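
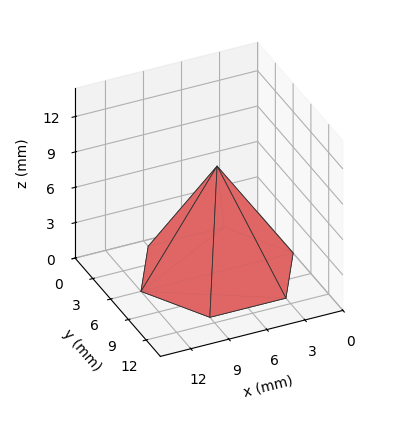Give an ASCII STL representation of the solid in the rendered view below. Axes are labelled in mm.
Reading the render: the shape is a regular 6-sided pyramid, base circumscribed radius ≈ 6 mm, apex at z ≈ 9 mm (dimensions read to the nearest mm from the axis ticks). For the STL, each face is triangulated and given an outward normal.

solid part
  facet normal 0.0000 0.0000 -1.0000
    outer loop
      vertex 3.00 11.20 0.00
      vertex 9.00 11.20 0.00
      vertex 12.00 6.00 0.00
    endloop
  endfacet
  facet normal 0.0000 0.0000 -1.0000
    outer loop
      vertex 0.00 6.00 0.00
      vertex 3.00 11.20 0.00
      vertex 12.00 6.00 0.00
    endloop
  endfacet
  facet normal 0.0000 0.0000 -1.0000
    outer loop
      vertex 3.00 0.80 0.00
      vertex 0.00 6.00 0.00
      vertex 12.00 6.00 0.00
    endloop
  endfacet
  facet normal 0.0000 0.0000 -1.0000
    outer loop
      vertex 9.00 0.80 0.00
      vertex 3.00 0.80 0.00
      vertex 12.00 6.00 0.00
    endloop
  endfacet
  facet normal 0.7501 0.4328 0.5001
    outer loop
      vertex 12.00 6.00 0.00
      vertex 9.00 11.20 0.00
      vertex 6.00 6.00 9.00
    endloop
  endfacet
  facet normal 0.0000 0.8659 0.5003
    outer loop
      vertex 9.00 11.20 0.00
      vertex 3.00 11.20 0.00
      vertex 6.00 6.00 9.00
    endloop
  endfacet
  facet normal -0.7501 0.4328 0.5001
    outer loop
      vertex 3.00 11.20 0.00
      vertex 0.00 6.00 0.00
      vertex 6.00 6.00 9.00
    endloop
  endfacet
  facet normal -0.7501 -0.4328 0.5001
    outer loop
      vertex 0.00 6.00 0.00
      vertex 3.00 0.80 0.00
      vertex 6.00 6.00 9.00
    endloop
  endfacet
  facet normal 0.0000 -0.8659 0.5003
    outer loop
      vertex 3.00 0.80 0.00
      vertex 9.00 0.80 0.00
      vertex 6.00 6.00 9.00
    endloop
  endfacet
  facet normal 0.7501 -0.4328 0.5001
    outer loop
      vertex 9.00 0.80 0.00
      vertex 12.00 6.00 0.00
      vertex 6.00 6.00 9.00
    endloop
  endfacet
endsolid part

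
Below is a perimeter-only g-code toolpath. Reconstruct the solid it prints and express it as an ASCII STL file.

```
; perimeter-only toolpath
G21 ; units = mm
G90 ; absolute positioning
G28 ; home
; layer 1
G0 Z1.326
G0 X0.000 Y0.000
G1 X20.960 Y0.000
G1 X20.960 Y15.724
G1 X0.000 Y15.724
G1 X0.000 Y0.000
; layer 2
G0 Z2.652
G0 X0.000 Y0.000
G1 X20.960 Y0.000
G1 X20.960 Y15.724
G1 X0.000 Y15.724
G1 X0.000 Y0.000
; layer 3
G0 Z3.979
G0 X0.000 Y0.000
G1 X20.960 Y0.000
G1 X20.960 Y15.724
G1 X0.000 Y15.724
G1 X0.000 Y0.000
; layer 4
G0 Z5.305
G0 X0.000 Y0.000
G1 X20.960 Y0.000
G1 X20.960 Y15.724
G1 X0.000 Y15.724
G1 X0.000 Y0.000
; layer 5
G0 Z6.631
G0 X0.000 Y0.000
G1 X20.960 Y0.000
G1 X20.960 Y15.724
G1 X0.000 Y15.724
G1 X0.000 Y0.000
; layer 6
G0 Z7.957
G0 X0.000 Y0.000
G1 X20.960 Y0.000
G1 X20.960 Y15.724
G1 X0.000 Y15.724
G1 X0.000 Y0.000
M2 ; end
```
solid part
  facet normal 0.0000 0.0000 -1.0000
    outer loop
      vertex 20.960 15.724 0.000
      vertex 20.960 0.000 0.000
      vertex 0.000 0.000 0.000
    endloop
  endfacet
  facet normal 0.0000 0.0000 -1.0000
    outer loop
      vertex 0.000 15.724 0.000
      vertex 20.960 15.724 0.000
      vertex 0.000 0.000 0.000
    endloop
  endfacet
  facet normal 0.0000 0.0000 1.0000
    outer loop
      vertex 0.000 0.000 7.957
      vertex 20.960 0.000 7.957
      vertex 20.960 15.724 7.957
    endloop
  endfacet
  facet normal 0.0000 0.0000 1.0000
    outer loop
      vertex 0.000 0.000 7.957
      vertex 20.960 15.724 7.957
      vertex 0.000 15.724 7.957
    endloop
  endfacet
  facet normal 0.0000 -1.0000 0.0000
    outer loop
      vertex 0.000 0.000 0.000
      vertex 20.960 0.000 0.000
      vertex 20.960 0.000 7.957
    endloop
  endfacet
  facet normal 0.0000 -1.0000 0.0000
    outer loop
      vertex 0.000 0.000 0.000
      vertex 20.960 0.000 7.957
      vertex 0.000 0.000 7.957
    endloop
  endfacet
  facet normal 0.0000 1.0000 0.0000
    outer loop
      vertex 20.960 15.724 7.957
      vertex 20.960 15.724 0.000
      vertex 0.000 15.724 0.000
    endloop
  endfacet
  facet normal 0.0000 1.0000 0.0000
    outer loop
      vertex 0.000 15.724 7.957
      vertex 20.960 15.724 7.957
      vertex 0.000 15.724 0.000
    endloop
  endfacet
  facet normal -1.0000 0.0000 0.0000
    outer loop
      vertex 0.000 15.724 7.957
      vertex 0.000 15.724 0.000
      vertex 0.000 0.000 0.000
    endloop
  endfacet
  facet normal -1.0000 0.0000 0.0000
    outer loop
      vertex 0.000 0.000 7.957
      vertex 0.000 15.724 7.957
      vertex 0.000 0.000 0.000
    endloop
  endfacet
  facet normal 1.0000 0.0000 0.0000
    outer loop
      vertex 20.960 0.000 0.000
      vertex 20.960 15.724 0.000
      vertex 20.960 15.724 7.957
    endloop
  endfacet
  facet normal 1.0000 0.0000 0.0000
    outer loop
      vertex 20.960 0.000 0.000
      vertex 20.960 15.724 7.957
      vertex 20.960 0.000 7.957
    endloop
  endfacet
endsolid part

The G0 Z moves step by Δz≈1.326 mm. Every layer's G1 loop is the same polygon, so the solid is a straight extrusion of it from z=0 to z≈7.96. Closing with flat bottom and top caps and triangulating gives 12 facets — a rectangular box, roughly 21 × 15.7 mm footprint and 7.96 mm tall.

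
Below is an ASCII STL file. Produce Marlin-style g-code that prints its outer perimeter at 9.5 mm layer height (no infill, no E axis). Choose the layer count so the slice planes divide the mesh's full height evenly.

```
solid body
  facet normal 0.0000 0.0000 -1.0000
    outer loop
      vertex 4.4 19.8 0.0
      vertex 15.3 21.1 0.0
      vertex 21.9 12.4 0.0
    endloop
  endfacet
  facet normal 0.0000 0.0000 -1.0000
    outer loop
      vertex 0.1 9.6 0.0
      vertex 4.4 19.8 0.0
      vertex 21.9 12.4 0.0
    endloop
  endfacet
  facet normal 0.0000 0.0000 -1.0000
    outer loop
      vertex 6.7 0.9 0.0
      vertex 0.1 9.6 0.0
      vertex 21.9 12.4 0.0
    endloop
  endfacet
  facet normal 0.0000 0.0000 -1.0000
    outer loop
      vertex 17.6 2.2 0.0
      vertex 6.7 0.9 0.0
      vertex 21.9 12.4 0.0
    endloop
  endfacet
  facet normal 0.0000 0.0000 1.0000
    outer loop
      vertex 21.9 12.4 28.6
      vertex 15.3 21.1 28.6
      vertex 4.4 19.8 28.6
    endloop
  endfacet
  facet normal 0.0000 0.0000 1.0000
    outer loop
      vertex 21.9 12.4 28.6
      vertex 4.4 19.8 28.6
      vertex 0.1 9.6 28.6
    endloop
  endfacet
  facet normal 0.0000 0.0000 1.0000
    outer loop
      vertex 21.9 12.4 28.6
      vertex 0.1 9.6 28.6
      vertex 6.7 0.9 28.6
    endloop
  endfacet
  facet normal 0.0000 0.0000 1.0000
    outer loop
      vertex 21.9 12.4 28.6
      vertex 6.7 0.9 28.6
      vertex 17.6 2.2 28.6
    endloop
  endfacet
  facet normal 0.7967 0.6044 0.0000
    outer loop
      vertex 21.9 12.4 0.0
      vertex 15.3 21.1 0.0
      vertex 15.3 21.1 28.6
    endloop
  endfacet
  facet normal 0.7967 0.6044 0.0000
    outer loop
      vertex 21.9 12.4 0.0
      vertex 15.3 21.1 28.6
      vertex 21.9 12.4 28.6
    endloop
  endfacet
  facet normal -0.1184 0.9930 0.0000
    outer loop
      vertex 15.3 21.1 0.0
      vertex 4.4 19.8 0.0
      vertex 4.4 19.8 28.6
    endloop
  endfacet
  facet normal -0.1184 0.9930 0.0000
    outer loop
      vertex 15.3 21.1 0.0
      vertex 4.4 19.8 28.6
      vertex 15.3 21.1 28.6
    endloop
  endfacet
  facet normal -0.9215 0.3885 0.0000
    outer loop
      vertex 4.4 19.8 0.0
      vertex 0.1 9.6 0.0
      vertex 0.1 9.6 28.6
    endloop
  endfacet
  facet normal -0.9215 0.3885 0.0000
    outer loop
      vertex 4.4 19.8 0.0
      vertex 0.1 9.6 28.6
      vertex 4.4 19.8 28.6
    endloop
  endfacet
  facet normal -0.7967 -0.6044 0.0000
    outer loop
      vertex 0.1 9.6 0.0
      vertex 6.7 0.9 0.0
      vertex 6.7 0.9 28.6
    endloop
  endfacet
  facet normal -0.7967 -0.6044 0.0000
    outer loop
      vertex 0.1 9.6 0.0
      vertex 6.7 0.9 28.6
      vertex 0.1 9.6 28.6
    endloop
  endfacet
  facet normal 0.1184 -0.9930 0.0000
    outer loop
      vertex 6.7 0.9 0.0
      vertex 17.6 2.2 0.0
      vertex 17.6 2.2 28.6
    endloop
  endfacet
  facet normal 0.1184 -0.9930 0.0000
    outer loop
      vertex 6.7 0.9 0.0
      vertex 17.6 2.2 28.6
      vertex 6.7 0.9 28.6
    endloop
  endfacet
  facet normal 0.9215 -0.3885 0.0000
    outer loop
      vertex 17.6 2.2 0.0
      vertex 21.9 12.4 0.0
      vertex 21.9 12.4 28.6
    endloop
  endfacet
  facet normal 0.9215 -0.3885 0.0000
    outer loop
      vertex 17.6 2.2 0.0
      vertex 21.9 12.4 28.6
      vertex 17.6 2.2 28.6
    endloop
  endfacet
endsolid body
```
; perimeter-only toolpath
G21 ; units = mm
G90 ; absolute positioning
G28 ; home
; layer 1
G0 Z9.5
G0 X21.9 Y12.4
G1 X15.3 Y21.1
G1 X4.4 Y19.8
G1 X0.1 Y9.6
G1 X6.7 Y0.9
G1 X17.6 Y2.2
G1 X21.9 Y12.4
; layer 2
G0 Z19.1
G0 X21.9 Y12.4
G1 X15.3 Y21.1
G1 X4.4 Y19.8
G1 X0.1 Y9.6
G1 X6.7 Y0.9
G1 X17.6 Y2.2
G1 X21.9 Y12.4
; layer 3
G0 Z28.6
G0 X21.9 Y12.4
G1 X15.3 Y21.1
G1 X4.4 Y19.8
G1 X0.1 Y9.6
G1 X6.7 Y0.9
G1 X17.6 Y2.2
G1 X21.9 Y12.4
M2 ; end

The solid is a regular 6-sided prism (a cylinder approximated with 6 flat sides), circumscribed radius ≈ 11 mm, height ≈ 28.6 mm. Slicing at Δz = 9.5 mm — 3 equal slices spanning the solid's height, so layer i sits at z = i·h/3 — gives 3 non-empty perimeters. Each is a 6-segment closed polygon; G0 lifts to the layer z and rapids to the start vertex, then G1 traces the edges.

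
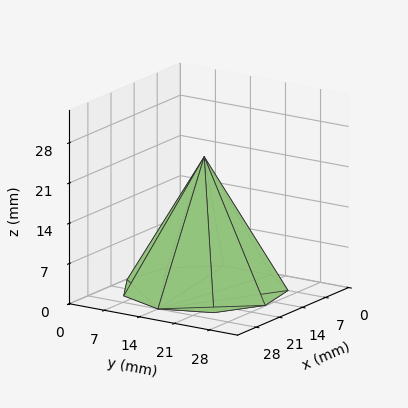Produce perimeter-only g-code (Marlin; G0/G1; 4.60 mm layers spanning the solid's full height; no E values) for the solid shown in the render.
Reading the render: the shape is a regular 9-sided pyramid, base circumscribed radius ≈ 14 mm, apex at z ≈ 23 mm (dimensions read to the nearest mm from the axis ticks). For the g-code, the solid's height is divided into equal slices at the stated Δz and each level perimeter traced with G1 moves after a G0 lift.

; perimeter-only toolpath
G21 ; units = mm
G90 ; absolute positioning
G28 ; home
; layer 1
G0 Z4.60
G0 X25.20 Y14.00
G1 X22.58 Y21.20
G1 X15.94 Y25.03
G1 X8.40 Y23.70
G1 X3.47 Y17.83
G1 X3.47 Y10.17
G1 X8.40 Y4.30
G1 X15.94 Y2.97
G1 X22.58 Y6.80
G1 X25.20 Y14.00
; layer 2
G0 Z9.20
G0 X22.40 Y14.00
G1 X20.43 Y19.40
G1 X15.46 Y22.27
G1 X9.80 Y21.27
G1 X6.10 Y16.87
G1 X6.10 Y11.13
G1 X9.80 Y6.73
G1 X15.46 Y5.73
G1 X20.43 Y8.60
G1 X22.40 Y14.00
; layer 3
G0 Z13.80
G0 X19.60 Y14.00
G1 X18.29 Y17.60
G1 X14.97 Y19.52
G1 X11.20 Y18.85
G1 X8.74 Y15.92
G1 X8.74 Y12.08
G1 X11.20 Y9.15
G1 X14.97 Y8.48
G1 X18.29 Y10.40
G1 X19.60 Y14.00
; layer 4
G0 Z18.40
G0 X16.80 Y14.00
G1 X16.14 Y15.80
G1 X14.49 Y16.76
G1 X12.60 Y16.42
G1 X11.37 Y14.96
G1 X11.37 Y13.04
G1 X12.60 Y11.58
G1 X14.49 Y11.24
G1 X16.14 Y12.20
G1 X16.80 Y14.00
M2 ; end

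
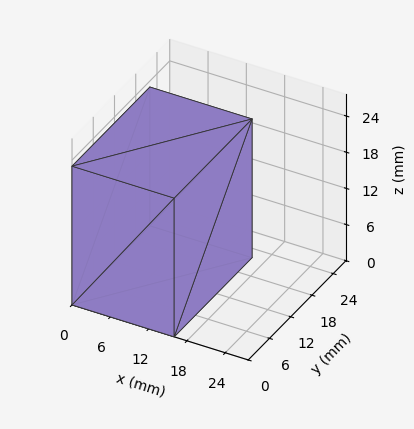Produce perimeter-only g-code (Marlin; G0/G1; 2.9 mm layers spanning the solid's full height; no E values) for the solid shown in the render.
Reading the render: the shape is a rectangular box, roughly 16 × 22 mm footprint and 23 mm tall (dimensions read to the nearest mm from the axis ticks). For the g-code, the solid's height is divided into equal slices at the stated Δz and each level perimeter traced with G1 moves after a G0 lift.

; perimeter-only toolpath
G21 ; units = mm
G90 ; absolute positioning
G28 ; home
; layer 1
G0 Z2.9
G0 X0.0 Y0.0
G1 X16.0 Y0.0
G1 X16.0 Y22.0
G1 X0.0 Y22.0
G1 X0.0 Y0.0
; layer 2
G0 Z5.8
G0 X0.0 Y0.0
G1 X16.0 Y0.0
G1 X16.0 Y22.0
G1 X0.0 Y22.0
G1 X0.0 Y0.0
; layer 3
G0 Z8.6
G0 X0.0 Y0.0
G1 X16.0 Y0.0
G1 X16.0 Y22.0
G1 X0.0 Y22.0
G1 X0.0 Y0.0
; layer 4
G0 Z11.5
G0 X0.0 Y0.0
G1 X16.0 Y0.0
G1 X16.0 Y22.0
G1 X0.0 Y22.0
G1 X0.0 Y0.0
; layer 5
G0 Z14.4
G0 X0.0 Y0.0
G1 X16.0 Y0.0
G1 X16.0 Y22.0
G1 X0.0 Y22.0
G1 X0.0 Y0.0
; layer 6
G0 Z17.2
G0 X0.0 Y0.0
G1 X16.0 Y0.0
G1 X16.0 Y22.0
G1 X0.0 Y22.0
G1 X0.0 Y0.0
; layer 7
G0 Z20.1
G0 X0.0 Y0.0
G1 X16.0 Y0.0
G1 X16.0 Y22.0
G1 X0.0 Y22.0
G1 X0.0 Y0.0
; layer 8
G0 Z23.0
G0 X0.0 Y0.0
G1 X16.0 Y0.0
G1 X16.0 Y22.0
G1 X0.0 Y22.0
G1 X0.0 Y0.0
M2 ; end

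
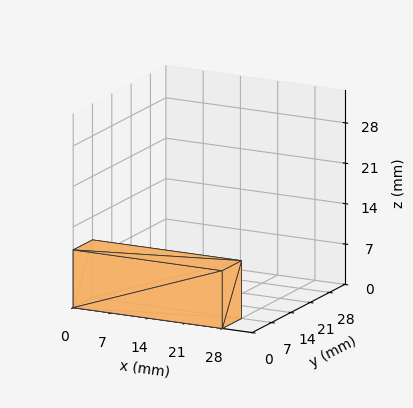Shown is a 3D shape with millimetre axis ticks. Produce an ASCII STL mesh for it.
Reading the render: the shape is a rectangular box, roughly 28 × 7 mm footprint and 10 mm tall (dimensions read to the nearest mm from the axis ticks). For the STL, each face is triangulated and given an outward normal.

solid part
  facet normal 0.0000 0.0000 -1.0000
    outer loop
      vertex 28.00 7.00 0.00
      vertex 28.00 0.00 0.00
      vertex 0.00 0.00 0.00
    endloop
  endfacet
  facet normal 0.0000 0.0000 -1.0000
    outer loop
      vertex 0.00 7.00 0.00
      vertex 28.00 7.00 0.00
      vertex 0.00 0.00 0.00
    endloop
  endfacet
  facet normal 0.0000 0.0000 1.0000
    outer loop
      vertex 0.00 0.00 10.00
      vertex 28.00 0.00 10.00
      vertex 28.00 7.00 10.00
    endloop
  endfacet
  facet normal 0.0000 0.0000 1.0000
    outer loop
      vertex 0.00 0.00 10.00
      vertex 28.00 7.00 10.00
      vertex 0.00 7.00 10.00
    endloop
  endfacet
  facet normal 0.0000 -1.0000 0.0000
    outer loop
      vertex 0.00 0.00 0.00
      vertex 28.00 0.00 0.00
      vertex 28.00 0.00 10.00
    endloop
  endfacet
  facet normal 0.0000 -1.0000 0.0000
    outer loop
      vertex 0.00 0.00 0.00
      vertex 28.00 0.00 10.00
      vertex 0.00 0.00 10.00
    endloop
  endfacet
  facet normal 0.0000 1.0000 0.0000
    outer loop
      vertex 28.00 7.00 10.00
      vertex 28.00 7.00 0.00
      vertex 0.00 7.00 0.00
    endloop
  endfacet
  facet normal 0.0000 1.0000 0.0000
    outer loop
      vertex 0.00 7.00 10.00
      vertex 28.00 7.00 10.00
      vertex 0.00 7.00 0.00
    endloop
  endfacet
  facet normal -1.0000 0.0000 0.0000
    outer loop
      vertex 0.00 7.00 10.00
      vertex 0.00 7.00 0.00
      vertex 0.00 0.00 0.00
    endloop
  endfacet
  facet normal -1.0000 0.0000 0.0000
    outer loop
      vertex 0.00 0.00 10.00
      vertex 0.00 7.00 10.00
      vertex 0.00 0.00 0.00
    endloop
  endfacet
  facet normal 1.0000 0.0000 0.0000
    outer loop
      vertex 28.00 0.00 0.00
      vertex 28.00 7.00 0.00
      vertex 28.00 7.00 10.00
    endloop
  endfacet
  facet normal 1.0000 0.0000 0.0000
    outer loop
      vertex 28.00 0.00 0.00
      vertex 28.00 7.00 10.00
      vertex 28.00 0.00 10.00
    endloop
  endfacet
endsolid part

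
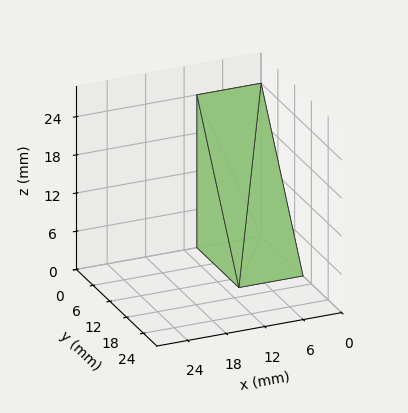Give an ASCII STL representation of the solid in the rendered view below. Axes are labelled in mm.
Reading the render: the shape is a wedge (ramp): 10 × 15 mm base, rising to 24 mm along the y=0 edge and sloping linearly to z=0 at y=15 (dimensions read to the nearest mm from the axis ticks). For the STL, each face is triangulated and given an outward normal.

solid part
  facet normal 0.0000 0.0000 -1.0000
    outer loop
      vertex 10.00 15.00 0.00
      vertex 10.00 0.00 0.00
      vertex 0.00 0.00 0.00
    endloop
  endfacet
  facet normal 0.0000 0.0000 -1.0000
    outer loop
      vertex 0.00 15.00 0.00
      vertex 10.00 15.00 0.00
      vertex 0.00 0.00 0.00
    endloop
  endfacet
  facet normal 0.0000 -1.0000 0.0000
    outer loop
      vertex 0.00 0.00 0.00
      vertex 10.00 0.00 0.00
      vertex 10.00 0.00 24.00
    endloop
  endfacet
  facet normal 0.0000 -1.0000 0.0000
    outer loop
      vertex 0.00 0.00 0.00
      vertex 10.00 0.00 24.00
      vertex 0.00 0.00 24.00
    endloop
  endfacet
  facet normal 0.0000 0.8480 0.5300
    outer loop
      vertex 0.00 0.00 24.00
      vertex 10.00 0.00 24.00
      vertex 10.00 15.00 0.00
    endloop
  endfacet
  facet normal 0.0000 0.8480 0.5300
    outer loop
      vertex 0.00 0.00 24.00
      vertex 10.00 15.00 0.00
      vertex 0.00 15.00 0.00
    endloop
  endfacet
  facet normal -1.0000 0.0000 0.0000
    outer loop
      vertex 0.00 0.00 24.00
      vertex 0.00 15.00 0.00
      vertex 0.00 0.00 0.00
    endloop
  endfacet
  facet normal 1.0000 0.0000 0.0000
    outer loop
      vertex 10.00 0.00 0.00
      vertex 10.00 15.00 0.00
      vertex 10.00 0.00 24.00
    endloop
  endfacet
endsolid part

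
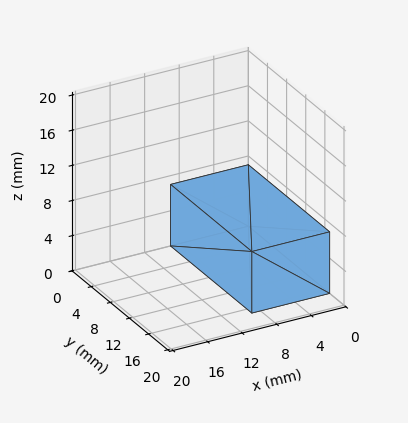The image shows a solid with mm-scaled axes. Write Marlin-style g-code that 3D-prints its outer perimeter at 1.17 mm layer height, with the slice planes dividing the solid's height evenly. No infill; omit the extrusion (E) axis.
Reading the render: the shape is a rectangular box, roughly 9 × 17 mm footprint and 7 mm tall (dimensions read to the nearest mm from the axis ticks). For the g-code, the solid's height is divided into equal slices at the stated Δz and each level perimeter traced with G1 moves after a G0 lift.

; perimeter-only toolpath
G21 ; units = mm
G90 ; absolute positioning
G28 ; home
; layer 1
G0 Z1.17
G0 X0.00 Y0.00
G1 X9.00 Y0.00
G1 X9.00 Y17.00
G1 X0.00 Y17.00
G1 X0.00 Y0.00
; layer 2
G0 Z2.33
G0 X0.00 Y0.00
G1 X9.00 Y0.00
G1 X9.00 Y17.00
G1 X0.00 Y17.00
G1 X0.00 Y0.00
; layer 3
G0 Z3.50
G0 X0.00 Y0.00
G1 X9.00 Y0.00
G1 X9.00 Y17.00
G1 X0.00 Y17.00
G1 X0.00 Y0.00
; layer 4
G0 Z4.67
G0 X0.00 Y0.00
G1 X9.00 Y0.00
G1 X9.00 Y17.00
G1 X0.00 Y17.00
G1 X0.00 Y0.00
; layer 5
G0 Z5.83
G0 X0.00 Y0.00
G1 X9.00 Y0.00
G1 X9.00 Y17.00
G1 X0.00 Y17.00
G1 X0.00 Y0.00
; layer 6
G0 Z7.00
G0 X0.00 Y0.00
G1 X9.00 Y0.00
G1 X9.00 Y17.00
G1 X0.00 Y17.00
G1 X0.00 Y0.00
M2 ; end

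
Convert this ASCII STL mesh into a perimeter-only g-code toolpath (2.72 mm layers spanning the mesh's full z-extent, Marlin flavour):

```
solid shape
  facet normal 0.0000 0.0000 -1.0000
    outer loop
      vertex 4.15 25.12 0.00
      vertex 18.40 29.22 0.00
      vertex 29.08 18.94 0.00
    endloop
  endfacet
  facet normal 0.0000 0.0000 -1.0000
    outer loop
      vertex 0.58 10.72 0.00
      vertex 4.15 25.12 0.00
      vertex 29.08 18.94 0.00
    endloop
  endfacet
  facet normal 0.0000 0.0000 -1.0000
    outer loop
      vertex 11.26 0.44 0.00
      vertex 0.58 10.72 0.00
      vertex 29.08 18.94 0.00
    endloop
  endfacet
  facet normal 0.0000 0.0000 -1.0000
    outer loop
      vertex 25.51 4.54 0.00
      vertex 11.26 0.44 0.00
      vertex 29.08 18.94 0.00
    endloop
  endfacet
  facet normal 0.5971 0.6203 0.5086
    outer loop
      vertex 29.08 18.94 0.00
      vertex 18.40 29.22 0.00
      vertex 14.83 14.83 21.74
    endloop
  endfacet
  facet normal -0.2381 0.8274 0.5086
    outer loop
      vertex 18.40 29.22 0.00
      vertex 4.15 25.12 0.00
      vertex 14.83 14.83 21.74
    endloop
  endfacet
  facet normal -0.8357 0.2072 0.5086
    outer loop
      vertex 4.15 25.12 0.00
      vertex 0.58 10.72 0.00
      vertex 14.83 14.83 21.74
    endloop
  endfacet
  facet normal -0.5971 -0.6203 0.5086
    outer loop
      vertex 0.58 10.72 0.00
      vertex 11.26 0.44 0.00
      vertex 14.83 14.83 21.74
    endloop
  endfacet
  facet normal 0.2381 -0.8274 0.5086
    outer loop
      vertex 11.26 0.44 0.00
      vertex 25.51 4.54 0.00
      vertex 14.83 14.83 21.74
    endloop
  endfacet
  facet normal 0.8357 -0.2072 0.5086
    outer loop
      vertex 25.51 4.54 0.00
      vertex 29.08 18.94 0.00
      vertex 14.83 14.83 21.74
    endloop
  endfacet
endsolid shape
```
; perimeter-only toolpath
G21 ; units = mm
G90 ; absolute positioning
G28 ; home
; layer 1
G0 Z2.72
G0 X27.30 Y18.43
G1 X17.95 Y27.42
G1 X5.49 Y23.83
G1 X2.36 Y11.23
G1 X11.71 Y2.24
G1 X24.18 Y5.83
G1 X27.30 Y18.43
; layer 2
G0 Z5.43
G0 X25.52 Y17.91
G1 X17.51 Y25.62
G1 X6.82 Y22.55
G1 X4.14 Y11.75
G1 X12.15 Y4.04
G1 X22.84 Y7.11
G1 X25.52 Y17.91
; layer 3
G0 Z8.15
G0 X23.74 Y17.40
G1 X17.06 Y23.82
G1 X8.16 Y21.26
G1 X5.92 Y12.26
G1 X12.60 Y5.84
G1 X21.51 Y8.40
G1 X23.74 Y17.40
; layer 4
G0 Z10.87
G0 X21.95 Y16.89
G1 X16.61 Y22.02
G1 X9.49 Y19.98
G1 X7.71 Y12.78
G1 X13.04 Y7.63
G1 X20.17 Y9.69
G1 X21.95 Y16.89
; layer 5
G0 Z13.59
G0 X20.17 Y16.37
G1 X16.17 Y20.23
G1 X10.83 Y18.69
G1 X9.49 Y13.29
G1 X13.49 Y9.43
G1 X18.84 Y10.97
G1 X20.17 Y16.37
; layer 6
G0 Z16.30
G0 X18.39 Y15.86
G1 X15.72 Y18.43
G1 X12.16 Y17.40
G1 X11.27 Y13.80
G1 X13.94 Y11.23
G1 X17.50 Y12.26
G1 X18.39 Y15.86
; layer 7
G0 Z19.02
G0 X16.61 Y15.34
G1 X15.28 Y16.63
G1 X13.49 Y16.12
G1 X13.05 Y14.32
G1 X14.38 Y13.03
G1 X16.17 Y13.54
G1 X16.61 Y15.34
M2 ; end

The solid is a regular 6-sided pyramid, base circumscribed radius ≈ 14.8 mm, apex at z ≈ 21.7 mm. Slicing at Δz = 2.72 mm — 8 equal slices spanning the solid's height, so layer i sits at z = i·h/8 — gives 7 non-empty perimeters. Each is a 6-segment closed polygon; G0 lifts to the layer z and rapids to the start vertex, then G1 traces the edges. The cross-section shrinks linearly with z (the slice at the apex is degenerate and omitted).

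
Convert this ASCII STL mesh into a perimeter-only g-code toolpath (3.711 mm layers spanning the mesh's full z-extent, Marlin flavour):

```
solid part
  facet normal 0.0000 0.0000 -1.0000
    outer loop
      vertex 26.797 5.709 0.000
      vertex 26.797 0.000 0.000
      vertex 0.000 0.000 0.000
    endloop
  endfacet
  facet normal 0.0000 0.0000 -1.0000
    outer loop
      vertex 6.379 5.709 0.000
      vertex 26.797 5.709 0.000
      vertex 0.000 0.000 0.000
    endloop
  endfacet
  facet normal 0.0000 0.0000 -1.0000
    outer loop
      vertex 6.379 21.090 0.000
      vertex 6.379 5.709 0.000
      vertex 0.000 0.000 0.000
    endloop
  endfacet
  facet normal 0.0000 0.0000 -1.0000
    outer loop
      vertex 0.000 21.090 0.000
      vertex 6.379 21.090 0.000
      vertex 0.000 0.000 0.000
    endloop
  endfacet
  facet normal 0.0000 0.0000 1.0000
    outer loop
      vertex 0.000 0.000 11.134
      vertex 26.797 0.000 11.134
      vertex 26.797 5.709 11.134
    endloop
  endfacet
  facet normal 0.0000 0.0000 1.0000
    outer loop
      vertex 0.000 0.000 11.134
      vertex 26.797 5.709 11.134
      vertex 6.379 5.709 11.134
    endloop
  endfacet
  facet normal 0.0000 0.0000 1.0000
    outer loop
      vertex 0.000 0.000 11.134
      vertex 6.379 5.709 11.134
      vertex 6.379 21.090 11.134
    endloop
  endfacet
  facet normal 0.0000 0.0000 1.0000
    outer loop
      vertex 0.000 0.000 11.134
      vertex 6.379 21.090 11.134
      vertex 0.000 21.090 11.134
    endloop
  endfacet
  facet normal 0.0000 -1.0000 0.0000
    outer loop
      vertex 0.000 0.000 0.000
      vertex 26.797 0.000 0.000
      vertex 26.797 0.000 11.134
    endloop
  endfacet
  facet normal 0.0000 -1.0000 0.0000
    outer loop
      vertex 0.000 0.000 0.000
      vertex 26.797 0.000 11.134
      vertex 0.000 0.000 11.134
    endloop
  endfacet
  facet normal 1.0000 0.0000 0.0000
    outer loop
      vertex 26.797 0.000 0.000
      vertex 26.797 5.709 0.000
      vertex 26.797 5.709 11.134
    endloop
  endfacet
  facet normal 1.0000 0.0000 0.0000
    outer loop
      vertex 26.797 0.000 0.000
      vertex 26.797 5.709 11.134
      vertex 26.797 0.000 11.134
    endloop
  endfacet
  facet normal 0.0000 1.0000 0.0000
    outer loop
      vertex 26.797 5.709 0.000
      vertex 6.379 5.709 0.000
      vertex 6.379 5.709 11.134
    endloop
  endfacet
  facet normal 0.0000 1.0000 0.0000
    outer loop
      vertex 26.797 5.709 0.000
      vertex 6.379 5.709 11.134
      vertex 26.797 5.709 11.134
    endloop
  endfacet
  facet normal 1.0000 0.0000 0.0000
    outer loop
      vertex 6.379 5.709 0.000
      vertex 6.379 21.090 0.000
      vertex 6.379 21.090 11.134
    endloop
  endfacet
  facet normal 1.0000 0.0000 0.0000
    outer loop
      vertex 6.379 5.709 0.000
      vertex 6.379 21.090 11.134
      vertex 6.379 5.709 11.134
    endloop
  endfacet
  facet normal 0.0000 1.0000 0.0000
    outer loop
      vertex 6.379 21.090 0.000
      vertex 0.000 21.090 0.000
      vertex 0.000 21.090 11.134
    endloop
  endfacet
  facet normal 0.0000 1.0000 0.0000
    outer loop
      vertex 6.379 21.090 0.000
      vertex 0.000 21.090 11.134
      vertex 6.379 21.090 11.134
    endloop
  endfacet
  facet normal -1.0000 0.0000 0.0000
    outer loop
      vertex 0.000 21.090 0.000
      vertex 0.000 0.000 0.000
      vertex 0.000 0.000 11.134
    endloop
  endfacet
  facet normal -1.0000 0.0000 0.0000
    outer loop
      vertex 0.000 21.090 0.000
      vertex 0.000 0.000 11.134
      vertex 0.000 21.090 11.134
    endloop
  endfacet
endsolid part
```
; perimeter-only toolpath
G21 ; units = mm
G90 ; absolute positioning
G28 ; home
; layer 1
G0 Z3.711
G0 X0.000 Y0.000
G1 X26.797 Y0.000
G1 X26.797 Y5.709
G1 X6.379 Y5.709
G1 X6.379 Y21.090
G1 X0.000 Y21.090
G1 X0.000 Y0.000
; layer 2
G0 Z7.423
G0 X0.000 Y0.000
G1 X26.797 Y0.000
G1 X26.797 Y5.709
G1 X6.379 Y5.709
G1 X6.379 Y21.090
G1 X0.000 Y21.090
G1 X0.000 Y0.000
; layer 3
G0 Z11.134
G0 X0.000 Y0.000
G1 X26.797 Y0.000
G1 X26.797 Y5.709
G1 X6.379 Y5.709
G1 X6.379 Y21.090
G1 X0.000 Y21.090
G1 X0.000 Y0.000
M2 ; end

The solid is an L-shaped prism: outer 26.8 × 21.1 mm, arm thicknesses ≈ 5.71 mm (horizontal) and 6.38 mm (vertical), extruded 11.1 mm in z. Slicing at Δz = 3.711 mm — 3 equal slices spanning the solid's height, so layer i sits at z = i·h/3 — gives 3 non-empty perimeters. Each is a 6-segment closed polygon; G0 lifts to the layer z and rapids to the start vertex, then G1 traces the edges.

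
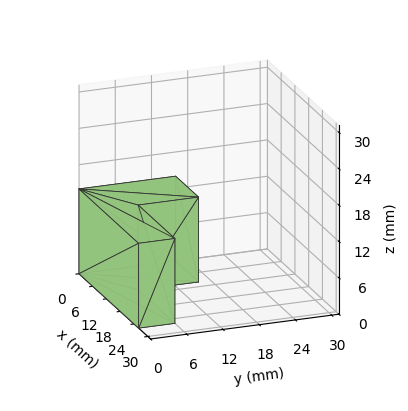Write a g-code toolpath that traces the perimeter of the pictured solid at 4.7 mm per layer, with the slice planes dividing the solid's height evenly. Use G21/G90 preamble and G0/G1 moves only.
Reading the render: the shape is an L-shaped prism: outer 26 × 16 mm, arm thicknesses ≈ 6 mm (horizontal) and 10 mm (vertical), extruded 14 mm in z (dimensions read to the nearest mm from the axis ticks). For the g-code, the solid's height is divided into equal slices at the stated Δz and each level perimeter traced with G1 moves after a G0 lift.

; perimeter-only toolpath
G21 ; units = mm
G90 ; absolute positioning
G28 ; home
; layer 1
G0 Z4.7
G0 X0.0 Y0.0
G1 X26.0 Y0.0
G1 X26.0 Y6.0
G1 X10.0 Y6.0
G1 X10.0 Y16.0
G1 X0.0 Y16.0
G1 X0.0 Y0.0
; layer 2
G0 Z9.3
G0 X0.0 Y0.0
G1 X26.0 Y0.0
G1 X26.0 Y6.0
G1 X10.0 Y6.0
G1 X10.0 Y16.0
G1 X0.0 Y16.0
G1 X0.0 Y0.0
; layer 3
G0 Z14.0
G0 X0.0 Y0.0
G1 X26.0 Y0.0
G1 X26.0 Y6.0
G1 X10.0 Y6.0
G1 X10.0 Y16.0
G1 X0.0 Y16.0
G1 X0.0 Y0.0
M2 ; end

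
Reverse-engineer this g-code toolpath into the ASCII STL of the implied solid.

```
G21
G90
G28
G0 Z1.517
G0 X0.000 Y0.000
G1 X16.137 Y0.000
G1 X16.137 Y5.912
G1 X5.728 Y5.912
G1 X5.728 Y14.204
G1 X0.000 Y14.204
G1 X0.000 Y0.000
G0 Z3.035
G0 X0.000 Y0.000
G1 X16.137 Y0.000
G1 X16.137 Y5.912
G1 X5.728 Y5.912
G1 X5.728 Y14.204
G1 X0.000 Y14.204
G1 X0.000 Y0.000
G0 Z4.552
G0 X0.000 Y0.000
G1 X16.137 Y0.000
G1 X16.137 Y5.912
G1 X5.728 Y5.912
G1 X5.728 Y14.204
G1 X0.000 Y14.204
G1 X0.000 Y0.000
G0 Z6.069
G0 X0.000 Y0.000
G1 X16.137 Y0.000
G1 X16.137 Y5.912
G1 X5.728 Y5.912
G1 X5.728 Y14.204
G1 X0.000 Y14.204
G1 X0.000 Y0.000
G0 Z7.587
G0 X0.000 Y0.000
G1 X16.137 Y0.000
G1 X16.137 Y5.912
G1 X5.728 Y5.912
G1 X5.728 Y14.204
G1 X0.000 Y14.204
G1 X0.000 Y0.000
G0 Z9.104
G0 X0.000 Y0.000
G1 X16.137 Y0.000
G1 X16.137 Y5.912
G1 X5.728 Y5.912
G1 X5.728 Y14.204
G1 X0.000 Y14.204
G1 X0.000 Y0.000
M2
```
solid part
  facet normal 0.0000 0.0000 -1.0000
    outer loop
      vertex 16.137 5.912 0.000
      vertex 16.137 0.000 0.000
      vertex 0.000 0.000 0.000
    endloop
  endfacet
  facet normal 0.0000 0.0000 -1.0000
    outer loop
      vertex 5.728 5.912 0.000
      vertex 16.137 5.912 0.000
      vertex 0.000 0.000 0.000
    endloop
  endfacet
  facet normal 0.0000 0.0000 -1.0000
    outer loop
      vertex 5.728 14.204 0.000
      vertex 5.728 5.912 0.000
      vertex 0.000 0.000 0.000
    endloop
  endfacet
  facet normal 0.0000 0.0000 -1.0000
    outer loop
      vertex 0.000 14.204 0.000
      vertex 5.728 14.204 0.000
      vertex 0.000 0.000 0.000
    endloop
  endfacet
  facet normal 0.0000 0.0000 1.0000
    outer loop
      vertex 0.000 0.000 9.104
      vertex 16.137 0.000 9.104
      vertex 16.137 5.912 9.104
    endloop
  endfacet
  facet normal 0.0000 0.0000 1.0000
    outer loop
      vertex 0.000 0.000 9.104
      vertex 16.137 5.912 9.104
      vertex 5.728 5.912 9.104
    endloop
  endfacet
  facet normal 0.0000 0.0000 1.0000
    outer loop
      vertex 0.000 0.000 9.104
      vertex 5.728 5.912 9.104
      vertex 5.728 14.204 9.104
    endloop
  endfacet
  facet normal 0.0000 0.0000 1.0000
    outer loop
      vertex 0.000 0.000 9.104
      vertex 5.728 14.204 9.104
      vertex 0.000 14.204 9.104
    endloop
  endfacet
  facet normal 0.0000 -1.0000 0.0000
    outer loop
      vertex 0.000 0.000 0.000
      vertex 16.137 0.000 0.000
      vertex 16.137 0.000 9.104
    endloop
  endfacet
  facet normal 0.0000 -1.0000 0.0000
    outer loop
      vertex 0.000 0.000 0.000
      vertex 16.137 0.000 9.104
      vertex 0.000 0.000 9.104
    endloop
  endfacet
  facet normal 1.0000 0.0000 0.0000
    outer loop
      vertex 16.137 0.000 0.000
      vertex 16.137 5.912 0.000
      vertex 16.137 5.912 9.104
    endloop
  endfacet
  facet normal 1.0000 0.0000 0.0000
    outer loop
      vertex 16.137 0.000 0.000
      vertex 16.137 5.912 9.104
      vertex 16.137 0.000 9.104
    endloop
  endfacet
  facet normal 0.0000 1.0000 0.0000
    outer loop
      vertex 16.137 5.912 0.000
      vertex 5.728 5.912 0.000
      vertex 5.728 5.912 9.104
    endloop
  endfacet
  facet normal 0.0000 1.0000 0.0000
    outer loop
      vertex 16.137 5.912 0.000
      vertex 5.728 5.912 9.104
      vertex 16.137 5.912 9.104
    endloop
  endfacet
  facet normal 1.0000 0.0000 0.0000
    outer loop
      vertex 5.728 5.912 0.000
      vertex 5.728 14.204 0.000
      vertex 5.728 14.204 9.104
    endloop
  endfacet
  facet normal 1.0000 0.0000 0.0000
    outer loop
      vertex 5.728 5.912 0.000
      vertex 5.728 14.204 9.104
      vertex 5.728 5.912 9.104
    endloop
  endfacet
  facet normal 0.0000 1.0000 0.0000
    outer loop
      vertex 5.728 14.204 0.000
      vertex 0.000 14.204 0.000
      vertex 0.000 14.204 9.104
    endloop
  endfacet
  facet normal 0.0000 1.0000 0.0000
    outer loop
      vertex 5.728 14.204 0.000
      vertex 0.000 14.204 9.104
      vertex 5.728 14.204 9.104
    endloop
  endfacet
  facet normal -1.0000 0.0000 0.0000
    outer loop
      vertex 0.000 14.204 0.000
      vertex 0.000 0.000 0.000
      vertex 0.000 0.000 9.104
    endloop
  endfacet
  facet normal -1.0000 0.0000 0.0000
    outer loop
      vertex 0.000 14.204 0.000
      vertex 0.000 0.000 9.104
      vertex 0.000 14.204 9.104
    endloop
  endfacet
endsolid part

The G0 Z moves step by Δz≈1.517 mm. Every layer's G1 loop is the same polygon, so the solid is a straight extrusion of it from z=0 to z≈9.1. Closing with flat bottom and top caps and triangulating gives 20 facets — an L-shaped prism: outer 16.1 × 14.2 mm, arm thicknesses ≈ 5.91 mm (horizontal) and 5.73 mm (vertical), extruded 9.1 mm in z.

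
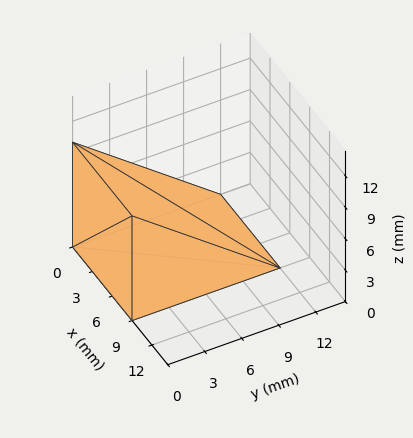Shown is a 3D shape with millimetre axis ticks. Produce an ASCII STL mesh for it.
Reading the render: the shape is a wedge (ramp): 9 × 12 mm base, rising to 10 mm along the y=0 edge and sloping linearly to z=0 at y=12 (dimensions read to the nearest mm from the axis ticks). For the STL, each face is triangulated and given an outward normal.

solid part
  facet normal 0.0000 0.0000 -1.0000
    outer loop
      vertex 9.0 12.0 0.0
      vertex 9.0 0.0 0.0
      vertex 0.0 0.0 0.0
    endloop
  endfacet
  facet normal 0.0000 0.0000 -1.0000
    outer loop
      vertex 0.0 12.0 0.0
      vertex 9.0 12.0 0.0
      vertex 0.0 0.0 0.0
    endloop
  endfacet
  facet normal 0.0000 -1.0000 0.0000
    outer loop
      vertex 0.0 0.0 0.0
      vertex 9.0 0.0 0.0
      vertex 9.0 0.0 10.0
    endloop
  endfacet
  facet normal 0.0000 -1.0000 0.0000
    outer loop
      vertex 0.0 0.0 0.0
      vertex 9.0 0.0 10.0
      vertex 0.0 0.0 10.0
    endloop
  endfacet
  facet normal 0.0000 0.6402 0.7682
    outer loop
      vertex 0.0 0.0 10.0
      vertex 9.0 0.0 10.0
      vertex 9.0 12.0 0.0
    endloop
  endfacet
  facet normal 0.0000 0.6402 0.7682
    outer loop
      vertex 0.0 0.0 10.0
      vertex 9.0 12.0 0.0
      vertex 0.0 12.0 0.0
    endloop
  endfacet
  facet normal -1.0000 0.0000 0.0000
    outer loop
      vertex 0.0 0.0 10.0
      vertex 0.0 12.0 0.0
      vertex 0.0 0.0 0.0
    endloop
  endfacet
  facet normal 1.0000 0.0000 0.0000
    outer loop
      vertex 9.0 0.0 0.0
      vertex 9.0 12.0 0.0
      vertex 9.0 0.0 10.0
    endloop
  endfacet
endsolid part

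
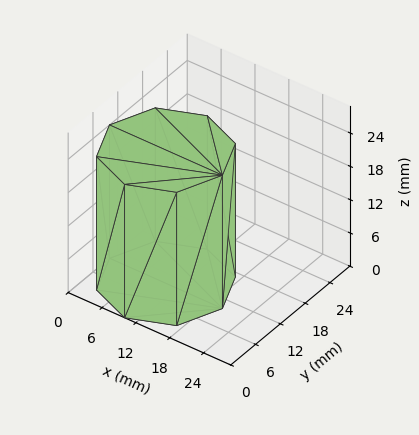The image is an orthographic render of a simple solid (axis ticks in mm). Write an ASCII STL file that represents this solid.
Reading the render: the shape is a regular 8-sided prism (a cylinder approximated with 8 flat sides), circumscribed radius ≈ 10 mm, height ≈ 24 mm (dimensions read to the nearest mm from the axis ticks). For the STL, each face is triangulated and given an outward normal.

solid part
  facet normal 0.0000 0.0000 -1.0000
    outer loop
      vertex 10.0 20.0 0.0
      vertex 17.1 17.1 0.0
      vertex 20.0 10.0 0.0
    endloop
  endfacet
  facet normal 0.0000 0.0000 -1.0000
    outer loop
      vertex 2.9 17.1 0.0
      vertex 10.0 20.0 0.0
      vertex 20.0 10.0 0.0
    endloop
  endfacet
  facet normal 0.0000 0.0000 -1.0000
    outer loop
      vertex 0.0 10.0 0.0
      vertex 2.9 17.1 0.0
      vertex 20.0 10.0 0.0
    endloop
  endfacet
  facet normal 0.0000 0.0000 -1.0000
    outer loop
      vertex 2.9 2.9 0.0
      vertex 0.0 10.0 0.0
      vertex 20.0 10.0 0.0
    endloop
  endfacet
  facet normal 0.0000 0.0000 -1.0000
    outer loop
      vertex 10.0 0.0 0.0
      vertex 2.9 2.9 0.0
      vertex 20.0 10.0 0.0
    endloop
  endfacet
  facet normal 0.0000 0.0000 -1.0000
    outer loop
      vertex 17.1 2.9 0.0
      vertex 10.0 0.0 0.0
      vertex 20.0 10.0 0.0
    endloop
  endfacet
  facet normal 0.0000 0.0000 1.0000
    outer loop
      vertex 20.0 10.0 24.0
      vertex 17.1 17.1 24.0
      vertex 10.0 20.0 24.0
    endloop
  endfacet
  facet normal 0.0000 0.0000 1.0000
    outer loop
      vertex 20.0 10.0 24.0
      vertex 10.0 20.0 24.0
      vertex 2.9 17.1 24.0
    endloop
  endfacet
  facet normal 0.0000 0.0000 1.0000
    outer loop
      vertex 20.0 10.0 24.0
      vertex 2.9 17.1 24.0
      vertex 0.0 10.0 24.0
    endloop
  endfacet
  facet normal 0.0000 0.0000 1.0000
    outer loop
      vertex 20.0 10.0 24.0
      vertex 0.0 10.0 24.0
      vertex 2.9 2.9 24.0
    endloop
  endfacet
  facet normal 0.0000 0.0000 1.0000
    outer loop
      vertex 20.0 10.0 24.0
      vertex 2.9 2.9 24.0
      vertex 10.0 0.0 24.0
    endloop
  endfacet
  facet normal 0.0000 0.0000 1.0000
    outer loop
      vertex 20.0 10.0 24.0
      vertex 10.0 0.0 24.0
      vertex 17.1 2.9 24.0
    endloop
  endfacet
  facet normal 0.9258 0.3781 0.0000
    outer loop
      vertex 20.0 10.0 0.0
      vertex 17.1 17.1 0.0
      vertex 17.1 17.1 24.0
    endloop
  endfacet
  facet normal 0.9258 0.3781 0.0000
    outer loop
      vertex 20.0 10.0 0.0
      vertex 17.1 17.1 24.0
      vertex 20.0 10.0 24.0
    endloop
  endfacet
  facet normal 0.3781 0.9258 0.0000
    outer loop
      vertex 17.1 17.1 0.0
      vertex 10.0 20.0 0.0
      vertex 10.0 20.0 24.0
    endloop
  endfacet
  facet normal 0.3781 0.9258 0.0000
    outer loop
      vertex 17.1 17.1 0.0
      vertex 10.0 20.0 24.0
      vertex 17.1 17.1 24.0
    endloop
  endfacet
  facet normal -0.3781 0.9258 0.0000
    outer loop
      vertex 10.0 20.0 0.0
      vertex 2.9 17.1 0.0
      vertex 2.9 17.1 24.0
    endloop
  endfacet
  facet normal -0.3781 0.9258 0.0000
    outer loop
      vertex 10.0 20.0 0.0
      vertex 2.9 17.1 24.0
      vertex 10.0 20.0 24.0
    endloop
  endfacet
  facet normal -0.9258 0.3781 0.0000
    outer loop
      vertex 2.9 17.1 0.0
      vertex 0.0 10.0 0.0
      vertex 0.0 10.0 24.0
    endloop
  endfacet
  facet normal -0.9258 0.3781 0.0000
    outer loop
      vertex 2.9 17.1 0.0
      vertex 0.0 10.0 24.0
      vertex 2.9 17.1 24.0
    endloop
  endfacet
  facet normal -0.9258 -0.3781 0.0000
    outer loop
      vertex 0.0 10.0 0.0
      vertex 2.9 2.9 0.0
      vertex 2.9 2.9 24.0
    endloop
  endfacet
  facet normal -0.9258 -0.3781 0.0000
    outer loop
      vertex 0.0 10.0 0.0
      vertex 2.9 2.9 24.0
      vertex 0.0 10.0 24.0
    endloop
  endfacet
  facet normal -0.3781 -0.9258 0.0000
    outer loop
      vertex 2.9 2.9 0.0
      vertex 10.0 0.0 0.0
      vertex 10.0 0.0 24.0
    endloop
  endfacet
  facet normal -0.3781 -0.9258 0.0000
    outer loop
      vertex 2.9 2.9 0.0
      vertex 10.0 0.0 24.0
      vertex 2.9 2.9 24.0
    endloop
  endfacet
  facet normal 0.3781 -0.9258 0.0000
    outer loop
      vertex 10.0 0.0 0.0
      vertex 17.1 2.9 0.0
      vertex 17.1 2.9 24.0
    endloop
  endfacet
  facet normal 0.3781 -0.9258 0.0000
    outer loop
      vertex 10.0 0.0 0.0
      vertex 17.1 2.9 24.0
      vertex 10.0 0.0 24.0
    endloop
  endfacet
  facet normal 0.9258 -0.3781 0.0000
    outer loop
      vertex 17.1 2.9 0.0
      vertex 20.0 10.0 0.0
      vertex 20.0 10.0 24.0
    endloop
  endfacet
  facet normal 0.9258 -0.3781 0.0000
    outer loop
      vertex 17.1 2.9 0.0
      vertex 20.0 10.0 24.0
      vertex 17.1 2.9 24.0
    endloop
  endfacet
endsolid part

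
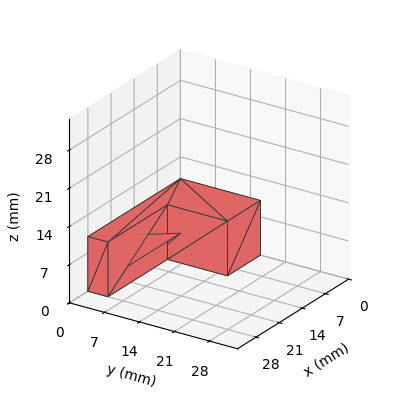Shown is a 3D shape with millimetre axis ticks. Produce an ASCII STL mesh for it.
Reading the render: the shape is an L-shaped prism: outer 28 × 16 mm, arm thicknesses ≈ 4 mm (horizontal) and 10 mm (vertical), extruded 10 mm in z (dimensions read to the nearest mm from the axis ticks). For the STL, each face is triangulated and given an outward normal.

solid part
  facet normal 0.0000 0.0000 -1.0000
    outer loop
      vertex 28.00 4.00 0.00
      vertex 28.00 0.00 0.00
      vertex 0.00 0.00 0.00
    endloop
  endfacet
  facet normal 0.0000 0.0000 -1.0000
    outer loop
      vertex 10.00 4.00 0.00
      vertex 28.00 4.00 0.00
      vertex 0.00 0.00 0.00
    endloop
  endfacet
  facet normal 0.0000 0.0000 -1.0000
    outer loop
      vertex 10.00 16.00 0.00
      vertex 10.00 4.00 0.00
      vertex 0.00 0.00 0.00
    endloop
  endfacet
  facet normal 0.0000 0.0000 -1.0000
    outer loop
      vertex 0.00 16.00 0.00
      vertex 10.00 16.00 0.00
      vertex 0.00 0.00 0.00
    endloop
  endfacet
  facet normal 0.0000 0.0000 1.0000
    outer loop
      vertex 0.00 0.00 10.00
      vertex 28.00 0.00 10.00
      vertex 28.00 4.00 10.00
    endloop
  endfacet
  facet normal 0.0000 0.0000 1.0000
    outer loop
      vertex 0.00 0.00 10.00
      vertex 28.00 4.00 10.00
      vertex 10.00 4.00 10.00
    endloop
  endfacet
  facet normal 0.0000 0.0000 1.0000
    outer loop
      vertex 0.00 0.00 10.00
      vertex 10.00 4.00 10.00
      vertex 10.00 16.00 10.00
    endloop
  endfacet
  facet normal 0.0000 0.0000 1.0000
    outer loop
      vertex 0.00 0.00 10.00
      vertex 10.00 16.00 10.00
      vertex 0.00 16.00 10.00
    endloop
  endfacet
  facet normal 0.0000 -1.0000 0.0000
    outer loop
      vertex 0.00 0.00 0.00
      vertex 28.00 0.00 0.00
      vertex 28.00 0.00 10.00
    endloop
  endfacet
  facet normal 0.0000 -1.0000 0.0000
    outer loop
      vertex 0.00 0.00 0.00
      vertex 28.00 0.00 10.00
      vertex 0.00 0.00 10.00
    endloop
  endfacet
  facet normal 1.0000 0.0000 0.0000
    outer loop
      vertex 28.00 0.00 0.00
      vertex 28.00 4.00 0.00
      vertex 28.00 4.00 10.00
    endloop
  endfacet
  facet normal 1.0000 0.0000 0.0000
    outer loop
      vertex 28.00 0.00 0.00
      vertex 28.00 4.00 10.00
      vertex 28.00 0.00 10.00
    endloop
  endfacet
  facet normal 0.0000 1.0000 0.0000
    outer loop
      vertex 28.00 4.00 0.00
      vertex 10.00 4.00 0.00
      vertex 10.00 4.00 10.00
    endloop
  endfacet
  facet normal 0.0000 1.0000 0.0000
    outer loop
      vertex 28.00 4.00 0.00
      vertex 10.00 4.00 10.00
      vertex 28.00 4.00 10.00
    endloop
  endfacet
  facet normal 1.0000 0.0000 0.0000
    outer loop
      vertex 10.00 4.00 0.00
      vertex 10.00 16.00 0.00
      vertex 10.00 16.00 10.00
    endloop
  endfacet
  facet normal 1.0000 0.0000 0.0000
    outer loop
      vertex 10.00 4.00 0.00
      vertex 10.00 16.00 10.00
      vertex 10.00 4.00 10.00
    endloop
  endfacet
  facet normal 0.0000 1.0000 0.0000
    outer loop
      vertex 10.00 16.00 0.00
      vertex 0.00 16.00 0.00
      vertex 0.00 16.00 10.00
    endloop
  endfacet
  facet normal 0.0000 1.0000 0.0000
    outer loop
      vertex 10.00 16.00 0.00
      vertex 0.00 16.00 10.00
      vertex 10.00 16.00 10.00
    endloop
  endfacet
  facet normal -1.0000 0.0000 0.0000
    outer loop
      vertex 0.00 16.00 0.00
      vertex 0.00 0.00 0.00
      vertex 0.00 0.00 10.00
    endloop
  endfacet
  facet normal -1.0000 0.0000 0.0000
    outer loop
      vertex 0.00 16.00 0.00
      vertex 0.00 0.00 10.00
      vertex 0.00 16.00 10.00
    endloop
  endfacet
endsolid part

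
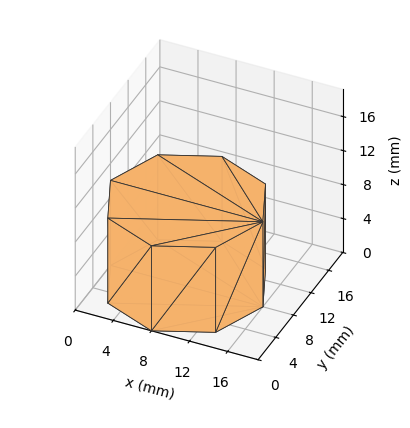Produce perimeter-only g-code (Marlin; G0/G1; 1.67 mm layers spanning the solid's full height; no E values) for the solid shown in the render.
Reading the render: the shape is a regular 8-sided prism (a cylinder approximated with 8 flat sides), circumscribed radius ≈ 8 mm, height ≈ 10 mm (dimensions read to the nearest mm from the axis ticks). For the g-code, the solid's height is divided into equal slices at the stated Δz and each level perimeter traced with G1 moves after a G0 lift.

; perimeter-only toolpath
G21 ; units = mm
G90 ; absolute positioning
G28 ; home
; layer 1
G0 Z1.67
G0 X16.00 Y8.00
G1 X13.66 Y13.66
G1 X8.00 Y16.00
G1 X2.34 Y13.66
G1 X0.00 Y8.00
G1 X2.34 Y2.34
G1 X8.00 Y0.00
G1 X13.66 Y2.34
G1 X16.00 Y8.00
; layer 2
G0 Z3.33
G0 X16.00 Y8.00
G1 X13.66 Y13.66
G1 X8.00 Y16.00
G1 X2.34 Y13.66
G1 X0.00 Y8.00
G1 X2.34 Y2.34
G1 X8.00 Y0.00
G1 X13.66 Y2.34
G1 X16.00 Y8.00
; layer 3
G0 Z5.00
G0 X16.00 Y8.00
G1 X13.66 Y13.66
G1 X8.00 Y16.00
G1 X2.34 Y13.66
G1 X0.00 Y8.00
G1 X2.34 Y2.34
G1 X8.00 Y0.00
G1 X13.66 Y2.34
G1 X16.00 Y8.00
; layer 4
G0 Z6.67
G0 X16.00 Y8.00
G1 X13.66 Y13.66
G1 X8.00 Y16.00
G1 X2.34 Y13.66
G1 X0.00 Y8.00
G1 X2.34 Y2.34
G1 X8.00 Y0.00
G1 X13.66 Y2.34
G1 X16.00 Y8.00
; layer 5
G0 Z8.33
G0 X16.00 Y8.00
G1 X13.66 Y13.66
G1 X8.00 Y16.00
G1 X2.34 Y13.66
G1 X0.00 Y8.00
G1 X2.34 Y2.34
G1 X8.00 Y0.00
G1 X13.66 Y2.34
G1 X16.00 Y8.00
; layer 6
G0 Z10.00
G0 X16.00 Y8.00
G1 X13.66 Y13.66
G1 X8.00 Y16.00
G1 X2.34 Y13.66
G1 X0.00 Y8.00
G1 X2.34 Y2.34
G1 X8.00 Y0.00
G1 X13.66 Y2.34
G1 X16.00 Y8.00
M2 ; end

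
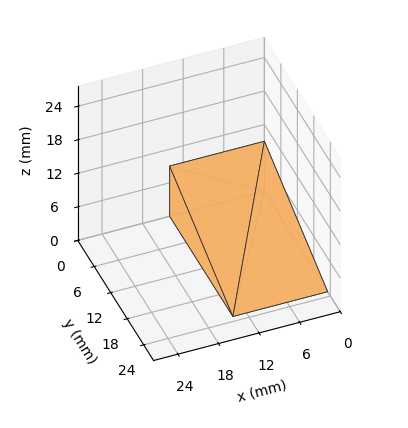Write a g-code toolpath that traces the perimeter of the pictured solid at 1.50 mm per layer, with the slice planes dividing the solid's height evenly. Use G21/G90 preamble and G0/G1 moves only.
Reading the render: the shape is a wedge (ramp): 14 × 23 mm base, rising to 9 mm along the y=0 edge and sloping linearly to z=0 at y=23 (dimensions read to the nearest mm from the axis ticks). For the g-code, the solid's height is divided into equal slices at the stated Δz and each level perimeter traced with G1 moves after a G0 lift.

; perimeter-only toolpath
G21 ; units = mm
G90 ; absolute positioning
G28 ; home
; layer 1
G0 Z1.50
G0 X0.00 Y0.00
G1 X14.00 Y0.00
G1 X14.00 Y19.17
G1 X0.00 Y19.17
G1 X0.00 Y0.00
; layer 2
G0 Z3.00
G0 X0.00 Y0.00
G1 X14.00 Y0.00
G1 X14.00 Y15.33
G1 X0.00 Y15.33
G1 X0.00 Y0.00
; layer 3
G0 Z4.50
G0 X0.00 Y0.00
G1 X14.00 Y0.00
G1 X14.00 Y11.50
G1 X0.00 Y11.50
G1 X0.00 Y0.00
; layer 4
G0 Z6.00
G0 X0.00 Y0.00
G1 X14.00 Y0.00
G1 X14.00 Y7.67
G1 X0.00 Y7.67
G1 X0.00 Y0.00
; layer 5
G0 Z7.50
G0 X0.00 Y0.00
G1 X14.00 Y0.00
G1 X14.00 Y3.83
G1 X0.00 Y3.83
G1 X0.00 Y0.00
M2 ; end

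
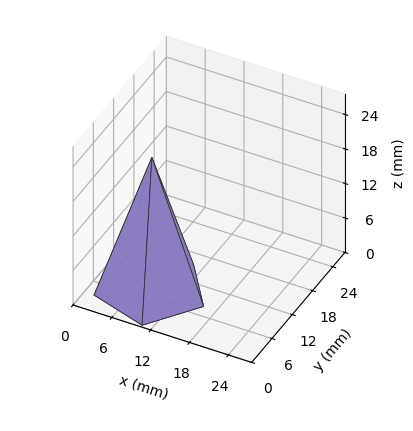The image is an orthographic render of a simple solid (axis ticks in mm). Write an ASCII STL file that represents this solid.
Reading the render: the shape is a regular 5-sided pyramid, base circumscribed radius ≈ 8 mm, apex at z ≈ 23 mm (dimensions read to the nearest mm from the axis ticks). For the STL, each face is triangulated and given an outward normal.

solid part
  facet normal 0.0000 0.0000 -1.0000
    outer loop
      vertex 1.528 12.702 0.000
      vertex 10.472 15.608 0.000
      vertex 16.000 8.000 0.000
    endloop
  endfacet
  facet normal 0.0000 0.0000 -1.0000
    outer loop
      vertex 1.528 3.298 0.000
      vertex 1.528 12.702 0.000
      vertex 16.000 8.000 0.000
    endloop
  endfacet
  facet normal 0.0000 0.0000 -1.0000
    outer loop
      vertex 10.472 0.392 0.000
      vertex 1.528 3.298 0.000
      vertex 16.000 8.000 0.000
    endloop
  endfacet
  facet normal 0.7788 0.5658 0.2709
    outer loop
      vertex 16.000 8.000 0.000
      vertex 10.472 15.608 0.000
      vertex 8.000 8.000 23.000
    endloop
  endfacet
  facet normal -0.2975 0.9155 0.2709
    outer loop
      vertex 10.472 15.608 0.000
      vertex 1.528 12.702 0.000
      vertex 8.000 8.000 23.000
    endloop
  endfacet
  facet normal -0.9626 0.0000 0.2709
    outer loop
      vertex 1.528 12.702 0.000
      vertex 1.528 3.298 0.000
      vertex 8.000 8.000 23.000
    endloop
  endfacet
  facet normal -0.2975 -0.9155 0.2709
    outer loop
      vertex 1.528 3.298 0.000
      vertex 10.472 0.392 0.000
      vertex 8.000 8.000 23.000
    endloop
  endfacet
  facet normal 0.7788 -0.5658 0.2709
    outer loop
      vertex 10.472 0.392 0.000
      vertex 16.000 8.000 0.000
      vertex 8.000 8.000 23.000
    endloop
  endfacet
endsolid part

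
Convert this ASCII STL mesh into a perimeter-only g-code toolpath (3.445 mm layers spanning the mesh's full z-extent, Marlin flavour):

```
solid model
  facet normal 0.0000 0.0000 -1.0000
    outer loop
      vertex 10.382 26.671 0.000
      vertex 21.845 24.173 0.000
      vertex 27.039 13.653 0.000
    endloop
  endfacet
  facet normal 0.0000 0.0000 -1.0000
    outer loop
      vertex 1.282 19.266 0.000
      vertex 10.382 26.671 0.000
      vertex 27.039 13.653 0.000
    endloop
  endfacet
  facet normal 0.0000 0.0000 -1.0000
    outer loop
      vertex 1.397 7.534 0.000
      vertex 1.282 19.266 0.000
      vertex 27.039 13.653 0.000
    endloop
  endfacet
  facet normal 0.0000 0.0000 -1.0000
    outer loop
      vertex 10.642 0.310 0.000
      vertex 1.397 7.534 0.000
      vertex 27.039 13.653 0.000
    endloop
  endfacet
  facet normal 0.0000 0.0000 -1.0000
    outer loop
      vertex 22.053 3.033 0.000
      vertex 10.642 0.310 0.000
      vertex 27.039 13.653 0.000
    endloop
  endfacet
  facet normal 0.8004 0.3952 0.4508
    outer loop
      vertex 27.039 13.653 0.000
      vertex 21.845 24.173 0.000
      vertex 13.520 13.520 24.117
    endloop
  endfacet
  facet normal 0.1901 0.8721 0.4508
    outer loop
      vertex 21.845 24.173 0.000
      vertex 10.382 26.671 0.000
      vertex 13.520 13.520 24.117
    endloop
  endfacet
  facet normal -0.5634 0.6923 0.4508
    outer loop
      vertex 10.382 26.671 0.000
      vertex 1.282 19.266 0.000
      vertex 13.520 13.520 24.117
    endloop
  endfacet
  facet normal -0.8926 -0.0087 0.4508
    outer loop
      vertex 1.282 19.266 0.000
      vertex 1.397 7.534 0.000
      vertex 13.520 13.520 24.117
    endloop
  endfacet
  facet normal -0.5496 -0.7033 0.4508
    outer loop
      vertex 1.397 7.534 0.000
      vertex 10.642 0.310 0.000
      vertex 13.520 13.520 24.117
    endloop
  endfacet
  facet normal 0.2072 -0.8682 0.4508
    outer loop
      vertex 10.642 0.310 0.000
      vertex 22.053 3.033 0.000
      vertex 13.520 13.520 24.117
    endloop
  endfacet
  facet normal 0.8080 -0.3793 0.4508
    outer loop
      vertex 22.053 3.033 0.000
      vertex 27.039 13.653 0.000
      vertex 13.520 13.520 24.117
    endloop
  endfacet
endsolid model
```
; perimeter-only toolpath
G21 ; units = mm
G90 ; absolute positioning
G28 ; home
; layer 1
G0 Z3.445
G0 X25.108 Y13.634
G1 X20.656 Y22.651
G1 X10.830 Y24.792
G1 X3.030 Y18.445
G1 X3.129 Y8.389
G1 X11.053 Y2.197
G1 X20.834 Y4.531
G1 X25.108 Y13.634
; layer 2
G0 Z6.891
G0 X23.176 Y13.615
G1 X19.466 Y21.129
G1 X11.279 Y22.914
G1 X4.779 Y17.624
G1 X4.861 Y9.244
G1 X11.464 Y4.084
G1 X19.615 Y6.029
G1 X23.176 Y13.615
; layer 3
G0 Z10.336
G0 X21.245 Y13.596
G1 X18.277 Y19.607
G1 X11.727 Y21.035
G1 X6.527 Y16.803
G1 X6.593 Y10.099
G1 X11.875 Y5.971
G1 X18.396 Y7.527
G1 X21.245 Y13.596
; layer 4
G0 Z13.781
G0 X19.314 Y13.577
G1 X17.088 Y18.086
G1 X12.175 Y19.156
G1 X8.275 Y15.983
G1 X8.324 Y10.955
G1 X12.287 Y7.859
G1 X17.177 Y9.026
G1 X19.314 Y13.577
; layer 5
G0 Z17.226
G0 X17.383 Y13.558
G1 X15.899 Y16.564
G1 X12.623 Y17.277
G1 X10.023 Y15.162
G1 X10.056 Y11.810
G1 X12.698 Y9.746
G1 X15.958 Y10.524
G1 X17.383 Y13.558
; layer 6
G0 Z20.672
G0 X15.451 Y13.539
G1 X14.709 Y15.042
G1 X13.072 Y15.399
G1 X11.772 Y14.341
G1 X11.788 Y12.665
G1 X13.109 Y11.633
G1 X14.739 Y12.022
G1 X15.451 Y13.539
M2 ; end

The solid is a regular 7-sided pyramid, base circumscribed radius ≈ 13.5 mm, apex at z ≈ 24.1 mm. Slicing at Δz = 3.445 mm — 7 equal slices spanning the solid's height, so layer i sits at z = i·h/7 — gives 6 non-empty perimeters. Each is a 7-segment closed polygon; G0 lifts to the layer z and rapids to the start vertex, then G1 traces the edges. The cross-section shrinks linearly with z (the slice at the apex is degenerate and omitted).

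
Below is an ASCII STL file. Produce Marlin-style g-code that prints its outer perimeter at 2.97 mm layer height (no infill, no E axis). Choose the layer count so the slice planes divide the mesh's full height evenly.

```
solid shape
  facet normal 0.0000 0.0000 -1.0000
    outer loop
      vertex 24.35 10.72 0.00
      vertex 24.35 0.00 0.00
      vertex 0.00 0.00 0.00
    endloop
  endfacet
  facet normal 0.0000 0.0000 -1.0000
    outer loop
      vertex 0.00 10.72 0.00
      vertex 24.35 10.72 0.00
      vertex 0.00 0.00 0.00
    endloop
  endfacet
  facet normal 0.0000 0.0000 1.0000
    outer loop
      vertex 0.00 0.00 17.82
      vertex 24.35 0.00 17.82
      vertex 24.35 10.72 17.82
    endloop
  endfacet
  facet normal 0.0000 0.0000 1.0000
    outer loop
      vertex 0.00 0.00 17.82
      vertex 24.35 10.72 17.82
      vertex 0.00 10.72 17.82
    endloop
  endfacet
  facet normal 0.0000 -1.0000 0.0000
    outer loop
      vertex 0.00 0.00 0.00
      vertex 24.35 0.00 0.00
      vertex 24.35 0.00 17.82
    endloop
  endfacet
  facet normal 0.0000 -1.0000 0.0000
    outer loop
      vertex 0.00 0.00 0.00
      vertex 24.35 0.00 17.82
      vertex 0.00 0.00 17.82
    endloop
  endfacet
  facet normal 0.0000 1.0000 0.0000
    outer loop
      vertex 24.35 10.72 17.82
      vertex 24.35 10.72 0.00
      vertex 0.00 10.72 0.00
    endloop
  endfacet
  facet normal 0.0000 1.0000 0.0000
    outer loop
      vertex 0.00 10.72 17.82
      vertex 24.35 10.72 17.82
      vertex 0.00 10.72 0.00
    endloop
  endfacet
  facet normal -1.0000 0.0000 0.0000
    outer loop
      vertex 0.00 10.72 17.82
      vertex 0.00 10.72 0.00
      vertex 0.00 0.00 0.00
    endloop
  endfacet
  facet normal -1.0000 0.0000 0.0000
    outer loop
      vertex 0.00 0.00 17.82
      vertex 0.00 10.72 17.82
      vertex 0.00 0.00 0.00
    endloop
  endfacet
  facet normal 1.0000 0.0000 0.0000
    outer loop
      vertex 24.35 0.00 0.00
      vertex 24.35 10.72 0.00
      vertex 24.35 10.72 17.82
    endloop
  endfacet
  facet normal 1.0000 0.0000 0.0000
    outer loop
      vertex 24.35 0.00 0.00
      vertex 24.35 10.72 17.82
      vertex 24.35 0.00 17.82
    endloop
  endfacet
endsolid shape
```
; perimeter-only toolpath
G21 ; units = mm
G90 ; absolute positioning
G28 ; home
; layer 1
G0 Z2.97
G0 X0.00 Y0.00
G1 X24.35 Y0.00
G1 X24.35 Y10.72
G1 X0.00 Y10.72
G1 X0.00 Y0.00
; layer 2
G0 Z5.94
G0 X0.00 Y0.00
G1 X24.35 Y0.00
G1 X24.35 Y10.72
G1 X0.00 Y10.72
G1 X0.00 Y0.00
; layer 3
G0 Z8.91
G0 X0.00 Y0.00
G1 X24.35 Y0.00
G1 X24.35 Y10.72
G1 X0.00 Y10.72
G1 X0.00 Y0.00
; layer 4
G0 Z11.88
G0 X0.00 Y0.00
G1 X24.35 Y0.00
G1 X24.35 Y10.72
G1 X0.00 Y10.72
G1 X0.00 Y0.00
; layer 5
G0 Z14.85
G0 X0.00 Y0.00
G1 X24.35 Y0.00
G1 X24.35 Y10.72
G1 X0.00 Y10.72
G1 X0.00 Y0.00
; layer 6
G0 Z17.82
G0 X0.00 Y0.00
G1 X24.35 Y0.00
G1 X24.35 Y10.72
G1 X0.00 Y10.72
G1 X0.00 Y0.00
M2 ; end

The solid is a rectangular box, roughly 24.4 × 10.7 mm footprint and 17.8 mm tall. Slicing at Δz = 2.97 mm — 6 equal slices spanning the solid's height, so layer i sits at z = i·h/6 — gives 6 non-empty perimeters. Each is a 4-segment closed polygon; G0 lifts to the layer z and rapids to the start vertex, then G1 traces the edges.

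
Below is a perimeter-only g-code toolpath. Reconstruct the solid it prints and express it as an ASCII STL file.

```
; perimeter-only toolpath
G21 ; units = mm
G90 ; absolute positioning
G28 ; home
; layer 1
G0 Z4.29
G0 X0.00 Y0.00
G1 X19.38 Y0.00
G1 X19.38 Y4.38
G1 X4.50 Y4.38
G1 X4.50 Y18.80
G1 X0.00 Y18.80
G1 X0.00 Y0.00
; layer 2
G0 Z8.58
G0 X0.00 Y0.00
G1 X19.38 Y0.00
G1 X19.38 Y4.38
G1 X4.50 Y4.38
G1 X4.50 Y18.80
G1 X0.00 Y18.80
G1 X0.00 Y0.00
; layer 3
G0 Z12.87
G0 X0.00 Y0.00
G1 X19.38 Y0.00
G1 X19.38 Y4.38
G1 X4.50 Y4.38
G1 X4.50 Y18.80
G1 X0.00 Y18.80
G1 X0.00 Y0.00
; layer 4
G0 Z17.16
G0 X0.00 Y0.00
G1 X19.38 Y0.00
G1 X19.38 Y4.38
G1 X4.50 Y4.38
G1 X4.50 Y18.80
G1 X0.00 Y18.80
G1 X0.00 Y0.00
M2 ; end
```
solid part
  facet normal 0.0000 0.0000 -1.0000
    outer loop
      vertex 19.38 4.38 0.00
      vertex 19.38 0.00 0.00
      vertex 0.00 0.00 0.00
    endloop
  endfacet
  facet normal 0.0000 0.0000 -1.0000
    outer loop
      vertex 4.50 4.38 0.00
      vertex 19.38 4.38 0.00
      vertex 0.00 0.00 0.00
    endloop
  endfacet
  facet normal 0.0000 0.0000 -1.0000
    outer loop
      vertex 4.50 18.80 0.00
      vertex 4.50 4.38 0.00
      vertex 0.00 0.00 0.00
    endloop
  endfacet
  facet normal 0.0000 0.0000 -1.0000
    outer loop
      vertex 0.00 18.80 0.00
      vertex 4.50 18.80 0.00
      vertex 0.00 0.00 0.00
    endloop
  endfacet
  facet normal 0.0000 0.0000 1.0000
    outer loop
      vertex 0.00 0.00 17.16
      vertex 19.38 0.00 17.16
      vertex 19.38 4.38 17.16
    endloop
  endfacet
  facet normal 0.0000 0.0000 1.0000
    outer loop
      vertex 0.00 0.00 17.16
      vertex 19.38 4.38 17.16
      vertex 4.50 4.38 17.16
    endloop
  endfacet
  facet normal 0.0000 0.0000 1.0000
    outer loop
      vertex 0.00 0.00 17.16
      vertex 4.50 4.38 17.16
      vertex 4.50 18.80 17.16
    endloop
  endfacet
  facet normal 0.0000 0.0000 1.0000
    outer loop
      vertex 0.00 0.00 17.16
      vertex 4.50 18.80 17.16
      vertex 0.00 18.80 17.16
    endloop
  endfacet
  facet normal 0.0000 -1.0000 0.0000
    outer loop
      vertex 0.00 0.00 0.00
      vertex 19.38 0.00 0.00
      vertex 19.38 0.00 17.16
    endloop
  endfacet
  facet normal 0.0000 -1.0000 0.0000
    outer loop
      vertex 0.00 0.00 0.00
      vertex 19.38 0.00 17.16
      vertex 0.00 0.00 17.16
    endloop
  endfacet
  facet normal 1.0000 0.0000 0.0000
    outer loop
      vertex 19.38 0.00 0.00
      vertex 19.38 4.38 0.00
      vertex 19.38 4.38 17.16
    endloop
  endfacet
  facet normal 1.0000 0.0000 0.0000
    outer loop
      vertex 19.38 0.00 0.00
      vertex 19.38 4.38 17.16
      vertex 19.38 0.00 17.16
    endloop
  endfacet
  facet normal 0.0000 1.0000 0.0000
    outer loop
      vertex 19.38 4.38 0.00
      vertex 4.50 4.38 0.00
      vertex 4.50 4.38 17.16
    endloop
  endfacet
  facet normal 0.0000 1.0000 0.0000
    outer loop
      vertex 19.38 4.38 0.00
      vertex 4.50 4.38 17.16
      vertex 19.38 4.38 17.16
    endloop
  endfacet
  facet normal 1.0000 0.0000 0.0000
    outer loop
      vertex 4.50 4.38 0.00
      vertex 4.50 18.80 0.00
      vertex 4.50 18.80 17.16
    endloop
  endfacet
  facet normal 1.0000 0.0000 0.0000
    outer loop
      vertex 4.50 4.38 0.00
      vertex 4.50 18.80 17.16
      vertex 4.50 4.38 17.16
    endloop
  endfacet
  facet normal 0.0000 1.0000 0.0000
    outer loop
      vertex 4.50 18.80 0.00
      vertex 0.00 18.80 0.00
      vertex 0.00 18.80 17.16
    endloop
  endfacet
  facet normal 0.0000 1.0000 0.0000
    outer loop
      vertex 4.50 18.80 0.00
      vertex 0.00 18.80 17.16
      vertex 4.50 18.80 17.16
    endloop
  endfacet
  facet normal -1.0000 0.0000 0.0000
    outer loop
      vertex 0.00 18.80 0.00
      vertex 0.00 0.00 0.00
      vertex 0.00 0.00 17.16
    endloop
  endfacet
  facet normal -1.0000 0.0000 0.0000
    outer loop
      vertex 0.00 18.80 0.00
      vertex 0.00 0.00 17.16
      vertex 0.00 18.80 17.16
    endloop
  endfacet
endsolid part

The G0 Z moves step by Δz≈4.29 mm. Every layer's G1 loop is the same polygon, so the solid is a straight extrusion of it from z=0 to z≈17.2. Closing with flat bottom and top caps and triangulating gives 20 facets — an L-shaped prism: outer 19.4 × 18.8 mm, arm thicknesses ≈ 4.38 mm (horizontal) and 4.5 mm (vertical), extruded 17.2 mm in z.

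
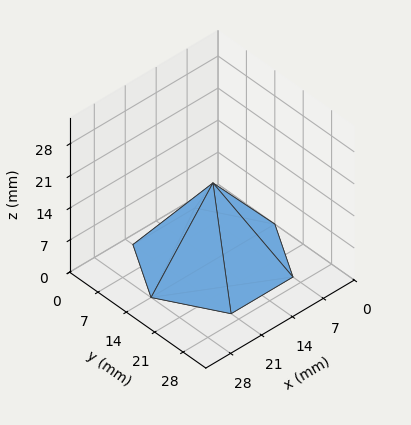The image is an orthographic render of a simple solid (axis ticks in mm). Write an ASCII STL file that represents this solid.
Reading the render: the shape is a regular 6-sided pyramid, base circumscribed radius ≈ 14 mm, apex at z ≈ 17 mm (dimensions read to the nearest mm from the axis ticks). For the STL, each face is triangulated and given an outward normal.

solid part
  facet normal 0.0000 0.0000 -1.0000
    outer loop
      vertex 7.0 26.1 0.0
      vertex 21.0 26.1 0.0
      vertex 28.0 14.0 0.0
    endloop
  endfacet
  facet normal 0.0000 0.0000 -1.0000
    outer loop
      vertex 0.0 14.0 0.0
      vertex 7.0 26.1 0.0
      vertex 28.0 14.0 0.0
    endloop
  endfacet
  facet normal 0.0000 0.0000 -1.0000
    outer loop
      vertex 7.0 1.9 0.0
      vertex 0.0 14.0 0.0
      vertex 28.0 14.0 0.0
    endloop
  endfacet
  facet normal 0.0000 0.0000 -1.0000
    outer loop
      vertex 21.0 1.9 0.0
      vertex 7.0 1.9 0.0
      vertex 28.0 14.0 0.0
    endloop
  endfacet
  facet normal 0.7048 0.4078 0.5805
    outer loop
      vertex 28.0 14.0 0.0
      vertex 21.0 26.1 0.0
      vertex 14.0 14.0 17.0
    endloop
  endfacet
  facet normal 0.0000 0.8147 0.5799
    outer loop
      vertex 21.0 26.1 0.0
      vertex 7.0 26.1 0.0
      vertex 14.0 14.0 17.0
    endloop
  endfacet
  facet normal -0.7048 0.4078 0.5805
    outer loop
      vertex 7.0 26.1 0.0
      vertex 0.0 14.0 0.0
      vertex 14.0 14.0 17.0
    endloop
  endfacet
  facet normal -0.7048 -0.4078 0.5805
    outer loop
      vertex 0.0 14.0 0.0
      vertex 7.0 1.9 0.0
      vertex 14.0 14.0 17.0
    endloop
  endfacet
  facet normal 0.0000 -0.8147 0.5799
    outer loop
      vertex 7.0 1.9 0.0
      vertex 21.0 1.9 0.0
      vertex 14.0 14.0 17.0
    endloop
  endfacet
  facet normal 0.7048 -0.4078 0.5805
    outer loop
      vertex 21.0 1.9 0.0
      vertex 28.0 14.0 0.0
      vertex 14.0 14.0 17.0
    endloop
  endfacet
endsolid part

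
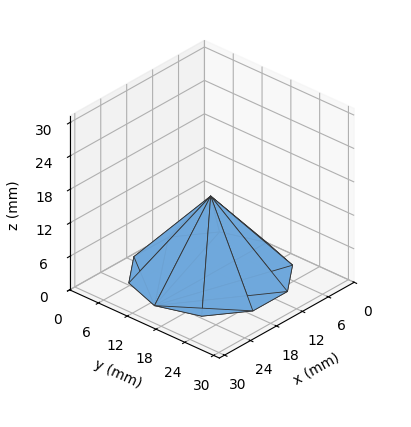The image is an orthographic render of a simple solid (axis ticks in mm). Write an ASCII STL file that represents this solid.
Reading the render: the shape is a regular 10-sided pyramid, base circumscribed radius ≈ 13 mm, apex at z ≈ 14 mm (dimensions read to the nearest mm from the axis ticks). For the STL, each face is triangulated and given an outward normal.

solid part
  facet normal 0.0000 0.0000 -1.0000
    outer loop
      vertex 17.0 25.4 0.0
      vertex 23.5 20.6 0.0
      vertex 26.0 13.0 0.0
    endloop
  endfacet
  facet normal 0.0000 0.0000 -1.0000
    outer loop
      vertex 9.0 25.4 0.0
      vertex 17.0 25.4 0.0
      vertex 26.0 13.0 0.0
    endloop
  endfacet
  facet normal 0.0000 0.0000 -1.0000
    outer loop
      vertex 2.5 20.6 0.0
      vertex 9.0 25.4 0.0
      vertex 26.0 13.0 0.0
    endloop
  endfacet
  facet normal 0.0000 0.0000 -1.0000
    outer loop
      vertex 0.0 13.0 0.0
      vertex 2.5 20.6 0.0
      vertex 26.0 13.0 0.0
    endloop
  endfacet
  facet normal 0.0000 0.0000 -1.0000
    outer loop
      vertex 2.5 5.4 0.0
      vertex 0.0 13.0 0.0
      vertex 26.0 13.0 0.0
    endloop
  endfacet
  facet normal 0.0000 0.0000 -1.0000
    outer loop
      vertex 9.0 0.6 0.0
      vertex 2.5 5.4 0.0
      vertex 26.0 13.0 0.0
    endloop
  endfacet
  facet normal 0.0000 0.0000 -1.0000
    outer loop
      vertex 17.0 0.6 0.0
      vertex 9.0 0.6 0.0
      vertex 26.0 13.0 0.0
    endloop
  endfacet
  facet normal 0.0000 0.0000 -1.0000
    outer loop
      vertex 23.5 5.4 0.0
      vertex 17.0 0.6 0.0
      vertex 26.0 13.0 0.0
    endloop
  endfacet
  facet normal 0.7124 0.2343 0.6615
    outer loop
      vertex 26.0 13.0 0.0
      vertex 23.5 20.6 0.0
      vertex 13.0 13.0 14.0
    endloop
  endfacet
  facet normal 0.4455 0.6032 0.6616
    outer loop
      vertex 23.5 20.6 0.0
      vertex 17.0 25.4 0.0
      vertex 13.0 13.0 14.0
    endloop
  endfacet
  facet normal 0.0000 0.7486 0.6630
    outer loop
      vertex 17.0 25.4 0.0
      vertex 9.0 25.4 0.0
      vertex 13.0 13.0 14.0
    endloop
  endfacet
  facet normal -0.4455 0.6032 0.6616
    outer loop
      vertex 9.0 25.4 0.0
      vertex 2.5 20.6 0.0
      vertex 13.0 13.0 14.0
    endloop
  endfacet
  facet normal -0.7124 0.2343 0.6615
    outer loop
      vertex 2.5 20.6 0.0
      vertex 0.0 13.0 0.0
      vertex 13.0 13.0 14.0
    endloop
  endfacet
  facet normal -0.7124 -0.2343 0.6615
    outer loop
      vertex 0.0 13.0 0.0
      vertex 2.5 5.4 0.0
      vertex 13.0 13.0 14.0
    endloop
  endfacet
  facet normal -0.4455 -0.6032 0.6616
    outer loop
      vertex 2.5 5.4 0.0
      vertex 9.0 0.6 0.0
      vertex 13.0 13.0 14.0
    endloop
  endfacet
  facet normal 0.0000 -0.7486 0.6630
    outer loop
      vertex 9.0 0.6 0.0
      vertex 17.0 0.6 0.0
      vertex 13.0 13.0 14.0
    endloop
  endfacet
  facet normal 0.4455 -0.6032 0.6616
    outer loop
      vertex 17.0 0.6 0.0
      vertex 23.5 5.4 0.0
      vertex 13.0 13.0 14.0
    endloop
  endfacet
  facet normal 0.7124 -0.2343 0.6615
    outer loop
      vertex 23.5 5.4 0.0
      vertex 26.0 13.0 0.0
      vertex 13.0 13.0 14.0
    endloop
  endfacet
endsolid part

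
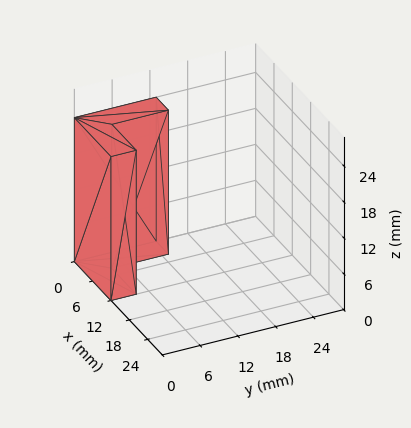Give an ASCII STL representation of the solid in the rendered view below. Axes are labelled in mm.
Reading the render: the shape is an L-shaped prism: outer 12 × 13 mm, arm thicknesses ≈ 4 mm (horizontal) and 4 mm (vertical), extruded 24 mm in z (dimensions read to the nearest mm from the axis ticks). For the STL, each face is triangulated and given an outward normal.

solid part
  facet normal 0.0000 0.0000 -1.0000
    outer loop
      vertex 12.0 4.0 0.0
      vertex 12.0 0.0 0.0
      vertex 0.0 0.0 0.0
    endloop
  endfacet
  facet normal 0.0000 0.0000 -1.0000
    outer loop
      vertex 4.0 4.0 0.0
      vertex 12.0 4.0 0.0
      vertex 0.0 0.0 0.0
    endloop
  endfacet
  facet normal 0.0000 0.0000 -1.0000
    outer loop
      vertex 4.0 13.0 0.0
      vertex 4.0 4.0 0.0
      vertex 0.0 0.0 0.0
    endloop
  endfacet
  facet normal 0.0000 0.0000 -1.0000
    outer loop
      vertex 0.0 13.0 0.0
      vertex 4.0 13.0 0.0
      vertex 0.0 0.0 0.0
    endloop
  endfacet
  facet normal 0.0000 0.0000 1.0000
    outer loop
      vertex 0.0 0.0 24.0
      vertex 12.0 0.0 24.0
      vertex 12.0 4.0 24.0
    endloop
  endfacet
  facet normal 0.0000 0.0000 1.0000
    outer loop
      vertex 0.0 0.0 24.0
      vertex 12.0 4.0 24.0
      vertex 4.0 4.0 24.0
    endloop
  endfacet
  facet normal 0.0000 0.0000 1.0000
    outer loop
      vertex 0.0 0.0 24.0
      vertex 4.0 4.0 24.0
      vertex 4.0 13.0 24.0
    endloop
  endfacet
  facet normal 0.0000 0.0000 1.0000
    outer loop
      vertex 0.0 0.0 24.0
      vertex 4.0 13.0 24.0
      vertex 0.0 13.0 24.0
    endloop
  endfacet
  facet normal 0.0000 -1.0000 0.0000
    outer loop
      vertex 0.0 0.0 0.0
      vertex 12.0 0.0 0.0
      vertex 12.0 0.0 24.0
    endloop
  endfacet
  facet normal 0.0000 -1.0000 0.0000
    outer loop
      vertex 0.0 0.0 0.0
      vertex 12.0 0.0 24.0
      vertex 0.0 0.0 24.0
    endloop
  endfacet
  facet normal 1.0000 0.0000 0.0000
    outer loop
      vertex 12.0 0.0 0.0
      vertex 12.0 4.0 0.0
      vertex 12.0 4.0 24.0
    endloop
  endfacet
  facet normal 1.0000 0.0000 0.0000
    outer loop
      vertex 12.0 0.0 0.0
      vertex 12.0 4.0 24.0
      vertex 12.0 0.0 24.0
    endloop
  endfacet
  facet normal 0.0000 1.0000 0.0000
    outer loop
      vertex 12.0 4.0 0.0
      vertex 4.0 4.0 0.0
      vertex 4.0 4.0 24.0
    endloop
  endfacet
  facet normal 0.0000 1.0000 0.0000
    outer loop
      vertex 12.0 4.0 0.0
      vertex 4.0 4.0 24.0
      vertex 12.0 4.0 24.0
    endloop
  endfacet
  facet normal 1.0000 0.0000 0.0000
    outer loop
      vertex 4.0 4.0 0.0
      vertex 4.0 13.0 0.0
      vertex 4.0 13.0 24.0
    endloop
  endfacet
  facet normal 1.0000 0.0000 0.0000
    outer loop
      vertex 4.0 4.0 0.0
      vertex 4.0 13.0 24.0
      vertex 4.0 4.0 24.0
    endloop
  endfacet
  facet normal 0.0000 1.0000 0.0000
    outer loop
      vertex 4.0 13.0 0.0
      vertex 0.0 13.0 0.0
      vertex 0.0 13.0 24.0
    endloop
  endfacet
  facet normal 0.0000 1.0000 0.0000
    outer loop
      vertex 4.0 13.0 0.0
      vertex 0.0 13.0 24.0
      vertex 4.0 13.0 24.0
    endloop
  endfacet
  facet normal -1.0000 0.0000 0.0000
    outer loop
      vertex 0.0 13.0 0.0
      vertex 0.0 0.0 0.0
      vertex 0.0 0.0 24.0
    endloop
  endfacet
  facet normal -1.0000 0.0000 0.0000
    outer loop
      vertex 0.0 13.0 0.0
      vertex 0.0 0.0 24.0
      vertex 0.0 13.0 24.0
    endloop
  endfacet
endsolid part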